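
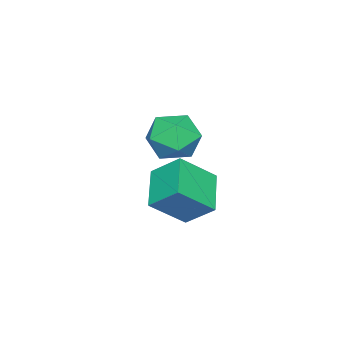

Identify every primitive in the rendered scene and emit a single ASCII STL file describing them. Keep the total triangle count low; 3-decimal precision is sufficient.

solid 
facet normal -0.591 0.487 -0.643
outer loop
vertex -4.831 -3.887 -2.436
vertex -4.921 -2.774 -1.511
vertex -3.391 -3.14 -3.194
endloop
endfacet
facet normal 0.062 -0.768 -0.638
outer loop
vertex -2.339 -4.006 -2.049
vertex -4.831 -3.887 -2.436
vertex -3.391 -3.14 -3.194
endloop
endfacet
facet normal -0.591 0.487 -0.643
outer loop
vertex -3.391 -3.14 -3.194
vertex -4.921 -2.774 -1.511
vertex -3.481 -2.027 -2.269
endloop
endfacet
facet normal 0.804 0.417 -0.424
outer loop
vertex -3.481 -2.027 -2.269
vertex -2.339 -4.006 -2.049
vertex -3.391 -3.14 -3.194
endloop
endfacet
facet normal -0.804 -0.417 0.424
outer loop
vertex -4.831 -3.887 -2.436
vertex -3.869 -3.64 -0.366
vertex -4.921 -2.774 -1.511
endloop
endfacet
facet normal 0.062 -0.768 -0.638
outer loop
vertex -3.779 -4.753 -1.291
vertex -4.831 -3.887 -2.436
vertex -2.339 -4.006 -2.049
endloop
endfacet
facet normal -0.804 -0.417 0.424
outer loop
vertex -3.779 -4.753 -1.291
vertex -3.869 -3.64 -0.366
vertex -4.831 -3.887 -2.436
endloop
endfacet
facet normal -0.062 0.768 0.638
outer loop
vertex -4.921 -2.774 -1.511
vertex -3.869 -3.64 -0.366
vertex -3.481 -2.027 -2.269
endloop
endfacet
facet normal 0.804 0.417 -0.424
outer loop
vertex -2.429 -2.893 -1.124
vertex -2.339 -4.006 -2.049
vertex -3.481 -2.027 -2.269
endloop
endfacet
facet normal -0.062 0.768 0.638
outer loop
vertex -3.481 -2.027 -2.269
vertex -3.869 -3.64 -0.366
vertex -2.429 -2.893 -1.124
endloop
endfacet
facet normal 0.591 -0.487 0.643
outer loop
vertex -2.429 -2.893 -1.124
vertex -3.779 -4.753 -1.291
vertex -2.339 -4.006 -2.049
endloop
endfacet
facet normal 0.591 -0.487 0.643
outer loop
vertex -3.869 -3.64 -0.366
vertex -3.779 -4.753 -1.291
vertex -2.429 -2.893 -1.124
endloop
endfacet
facet normal -0.962 -0.042 0.271
outer loop
vertex -3.164 -2.583 1.41
vertex -3.025 -3.592 1.746
vertex -2.87 -2.775 2.423
endloop
endfacet
facet normal -0.710 0.625 0.325
outer loop
vertex -3.164 -2.583 1.41
vertex -2.87 -2.775 2.423
vertex -2.415 -1.973 1.875
endloop
endfacet
facet normal -0.471 0.822 -0.319
outer loop
vertex -3.164 -2.583 1.41
vertex -2.415 -1.973 1.875
vertex -2.289 -2.295 0.86
endloop
endfacet
facet normal -0.575 0.278 -0.769
outer loop
vertex -3.164 -2.583 1.41
vertex -2.289 -2.295 0.86
vertex -2.666 -3.296 0.78
endloop
endfacet
facet normal -0.878 -0.256 -0.405
outer loop
vertex -3.164 -2.583 1.41
vertex -2.666 -3.296 0.78
vertex -3.025 -3.592 1.746
endloop
endfacet
facet normal -0.156 0.616 0.772
outer loop
vertex -2.415 -1.973 1.875
vertex -2.87 -2.775 2.423
vertex -1.814 -2.604 2.5
endloop
endfacet
facet normal -0.562 -0.462 0.686
outer loop
vertex -2.87 -2.775 2.423
vertex -3.025 -3.592 1.746
vertex -2.191 -3.605 2.42
endloop
endfacet
facet normal -0.426 -0.808 -0.406
outer loop
vertex -3.025 -3.592 1.746
vertex -2.666 -3.296 0.78
vertex -2.065 -3.927 1.405
endloop
endfacet
facet normal 0.064 0.056 -0.996
outer loop
vertex -2.666 -3.296 0.78
vertex -2.289 -2.295 0.86
vertex -1.61 -3.125 0.857
endloop
endfacet
facet normal 0.231 0.935 -0.268
outer loop
vertex -2.289 -2.295 0.86
vertex -2.415 -1.973 1.875
vertex -1.455 -2.308 1.534
endloop
endfacet
facet normal 0.575 -0.278 0.769
outer loop
vertex -1.316 -3.317 1.87
vertex -1.814 -2.604 2.5
vertex -2.191 -3.605 2.42
endloop
endfacet
facet normal 0.471 -0.822 0.319
outer loop
vertex -1.316 -3.317 1.87
vertex -2.191 -3.605 2.42
vertex -2.065 -3.927 1.405
endloop
endfacet
facet normal 0.710 -0.625 -0.325
outer loop
vertex -1.316 -3.317 1.87
vertex -2.065 -3.927 1.405
vertex -1.61 -3.125 0.857
endloop
endfacet
facet normal 0.962 0.042 -0.271
outer loop
vertex -1.316 -3.317 1.87
vertex -1.61 -3.125 0.857
vertex -1.455 -2.308 1.534
endloop
endfacet
facet normal 0.878 0.256 0.405
outer loop
vertex -1.316 -3.317 1.87
vertex -1.455 -2.308 1.534
vertex -1.814 -2.604 2.5
endloop
endfacet
facet normal -0.064 -0.056 0.996
outer loop
vertex -2.191 -3.605 2.42
vertex -1.814 -2.604 2.5
vertex -2.87 -2.775 2.423
endloop
endfacet
facet normal -0.231 -0.935 0.268
outer loop
vertex -2.065 -3.927 1.405
vertex -2.191 -3.605 2.42
vertex -3.025 -3.592 1.746
endloop
endfacet
facet normal 0.156 -0.616 -0.772
outer loop
vertex -1.61 -3.125 0.857
vertex -2.065 -3.927 1.405
vertex -2.666 -3.296 0.78
endloop
endfacet
facet normal 0.562 0.462 -0.686
outer loop
vertex -1.455 -2.308 1.534
vertex -1.61 -3.125 0.857
vertex -2.289 -2.295 0.86
endloop
endfacet
facet normal 0.426 0.808 0.406
outer loop
vertex -1.814 -2.604 2.5
vertex -1.455 -2.308 1.534
vertex -2.415 -1.973 1.875
endloop
endfacet

endsolid


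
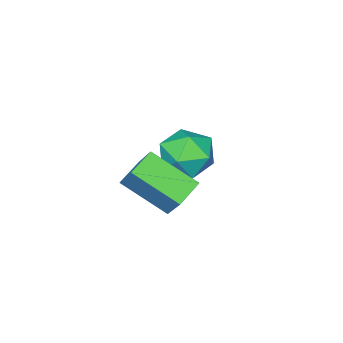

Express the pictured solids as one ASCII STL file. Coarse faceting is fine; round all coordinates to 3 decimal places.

solid 
facet normal 0.417 0.638 0.647
outer loop
vertex -1.286 -2.711 0.376
vertex -1.205 -3.318 0.922
vertex -0.604 -3.166 0.385
endloop
endfacet
facet normal 0.555 0.831 -0.025
outer loop
vertex -1.286 -2.711 0.376
vertex -0.604 -3.166 0.385
vertex -0.948 -2.958 -0.329
endloop
endfacet
facet normal -0.067 0.931 -0.358
outer loop
vertex -1.286 -2.711 0.376
vertex -0.948 -2.958 -0.329
vertex -1.763 -2.98 -0.234
endloop
endfacet
facet normal -0.591 0.799 0.110
outer loop
vertex -1.286 -2.711 0.376
vertex -1.763 -2.98 -0.234
vertex -1.921 -3.203 0.54
endloop
endfacet
facet normal -0.290 0.618 0.730
outer loop
vertex -1.286 -2.711 0.376
vertex -1.921 -3.203 0.54
vertex -1.205 -3.318 0.922
endloop
endfacet
facet normal 0.892 0.290 -0.345
outer loop
vertex -0.948 -2.958 -0.329
vertex -0.604 -3.166 0.385
vertex -0.659 -3.717 -0.22
endloop
endfacet
facet normal 0.669 -0.022 0.743
outer loop
vertex -0.604 -3.166 0.385
vertex -1.205 -3.318 0.922
vertex -0.817 -3.94 0.554
endloop
endfacet
facet normal -0.477 -0.056 0.877
outer loop
vertex -1.205 -3.318 0.922
vertex -1.921 -3.203 0.54
vertex -1.632 -3.962 0.649
endloop
endfacet
facet normal -0.963 0.237 -0.128
outer loop
vertex -1.921 -3.203 0.54
vertex -1.763 -2.98 -0.234
vertex -1.976 -3.754 -0.065
endloop
endfacet
facet normal -0.115 0.452 -0.885
outer loop
vertex -1.763 -2.98 -0.234
vertex -0.948 -2.958 -0.329
vertex -1.375 -3.602 -0.602
endloop
endfacet
facet normal 0.591 -0.799 -0.110
outer loop
vertex -1.294 -4.209 -0.056
vertex -0.659 -3.717 -0.22
vertex -0.817 -3.94 0.554
endloop
endfacet
facet normal 0.067 -0.931 0.358
outer loop
vertex -1.294 -4.209 -0.056
vertex -0.817 -3.94 0.554
vertex -1.632 -3.962 0.649
endloop
endfacet
facet normal -0.555 -0.831 0.025
outer loop
vertex -1.294 -4.209 -0.056
vertex -1.632 -3.962 0.649
vertex -1.976 -3.754 -0.065
endloop
endfacet
facet normal -0.417 -0.638 -0.647
outer loop
vertex -1.294 -4.209 -0.056
vertex -1.976 -3.754 -0.065
vertex -1.375 -3.602 -0.602
endloop
endfacet
facet normal 0.290 -0.618 -0.730
outer loop
vertex -1.294 -4.209 -0.056
vertex -1.375 -3.602 -0.602
vertex -0.659 -3.717 -0.22
endloop
endfacet
facet normal 0.963 -0.237 0.128
outer loop
vertex -0.817 -3.94 0.554
vertex -0.659 -3.717 -0.22
vertex -0.604 -3.166 0.385
endloop
endfacet
facet normal 0.115 -0.452 0.885
outer loop
vertex -1.632 -3.962 0.649
vertex -0.817 -3.94 0.554
vertex -1.205 -3.318 0.922
endloop
endfacet
facet normal -0.892 -0.290 0.345
outer loop
vertex -1.976 -3.754 -0.065
vertex -1.632 -3.962 0.649
vertex -1.921 -3.203 0.54
endloop
endfacet
facet normal -0.669 0.022 -0.743
outer loop
vertex -1.375 -3.602 -0.602
vertex -1.976 -3.754 -0.065
vertex -1.763 -2.98 -0.234
endloop
endfacet
facet normal 0.477 0.056 -0.877
outer loop
vertex -0.659 -3.717 -0.22
vertex -1.375 -3.602 -0.602
vertex -0.948 -2.958 -0.329
endloop
endfacet
facet normal -0.938 -0.107 0.329
outer loop
vertex 1.083 -2.858 1.497
vertex 1.291 -2.284 2.276
vertex 0.689 -1.703 0.751
endloop
endfacet
facet normal -0.210 -0.580 -0.787
outer loop
vertex 1.449 -1.616 0.484
vertex 1.083 -2.858 1.497
vertex 0.689 -1.703 0.751
endloop
endfacet
facet normal -0.938 -0.108 0.329
outer loop
vertex 0.689 -1.703 0.751
vertex 1.291 -2.284 2.276
vertex 0.897 -1.129 1.531
endloop
endfacet
facet normal -0.276 0.808 -0.521
outer loop
vertex 0.897 -1.129 1.531
vertex 1.449 -1.616 0.484
vertex 0.689 -1.703 0.751
endloop
endfacet
facet normal 0.276 -0.808 0.521
outer loop
vertex 1.083 -2.858 1.497
vertex 2.051 -2.197 2.009
vertex 1.291 -2.284 2.276
endloop
endfacet
facet normal -0.211 -0.580 -0.787
outer loop
vertex 1.843 -2.771 1.229
vertex 1.083 -2.858 1.497
vertex 1.449 -1.616 0.484
endloop
endfacet
facet normal 0.276 -0.808 0.521
outer loop
vertex 1.843 -2.771 1.229
vertex 2.051 -2.197 2.009
vertex 1.083 -2.858 1.497
endloop
endfacet
facet normal 0.210 0.580 0.787
outer loop
vertex 1.291 -2.284 2.276
vertex 2.051 -2.197 2.009
vertex 0.897 -1.129 1.531
endloop
endfacet
facet normal -0.276 0.807 -0.521
outer loop
vertex 1.657 -1.042 1.263
vertex 1.449 -1.616 0.484
vertex 0.897 -1.129 1.531
endloop
endfacet
facet normal 0.211 0.580 0.787
outer loop
vertex 0.897 -1.129 1.531
vertex 2.051 -2.197 2.009
vertex 1.657 -1.042 1.263
endloop
endfacet
facet normal 0.938 0.107 -0.330
outer loop
vertex 1.657 -1.042 1.263
vertex 1.843 -2.771 1.229
vertex 1.449 -1.616 0.484
endloop
endfacet
facet normal 0.938 0.107 -0.329
outer loop
vertex 2.051 -2.197 2.009
vertex 1.843 -2.771 1.229
vertex 1.657 -1.042 1.263
endloop
endfacet

endsolid


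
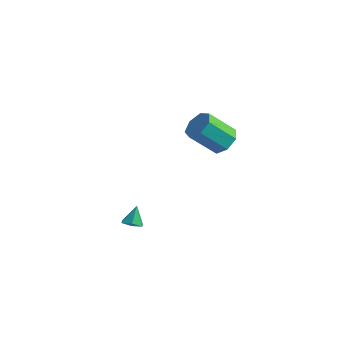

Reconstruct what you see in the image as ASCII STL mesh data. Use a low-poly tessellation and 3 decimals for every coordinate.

solid 
facet normal 0.520 0.483 -0.705
outer loop
vertex -2.452 3.315 -1.566
vertex -3.083 3.941 -1.603
vertex -2.359 3.914 -1.087
endloop
endfacet
facet normal 0.846 -0.407 0.345
outer loop
vertex -2.452 3.315 -1.566
vertex -2.359 3.914 -1.087
vertex -3.445 2.393 -0.22
endloop
endfacet
facet normal 0.846 -0.407 0.345
outer loop
vertex -3.445 2.393 -0.22
vertex -2.359 3.914 -1.087
vertex -3.352 2.992 0.259
endloop
endfacet
facet normal -0.520 -0.483 0.705
outer loop
vertex -3.445 2.393 -0.22
vertex -3.352 2.992 0.259
vertex -4.077 3.019 -0.257
endloop
endfacet
facet normal 0.520 0.482 -0.705
outer loop
vertex -2.359 3.914 -1.087
vertex -3.083 3.941 -1.603
vertex -2.811 4.533 -0.997
endloop
endfacet
facet normal 0.622 0.352 0.700
outer loop
vertex -2.359 3.914 -1.087
vertex -2.811 4.533 -0.997
vertex -3.352 2.992 0.259
endloop
endfacet
facet normal 0.621 0.353 0.700
outer loop
vertex -3.352 2.992 0.259
vertex -2.811 4.533 -0.997
vertex -3.805 3.611 0.349
endloop
endfacet
facet normal -0.520 -0.483 0.705
outer loop
vertex -3.352 2.992 0.259
vertex -3.805 3.611 0.349
vertex -4.077 3.019 -0.257
endloop
endfacet
facet normal 0.519 0.483 -0.705
outer loop
vertex -2.811 4.533 -0.997
vertex -3.083 3.941 -1.603
vertex -3.469 4.706 -1.363
endloop
endfacet
facet normal -0.071 0.847 0.528
outer loop
vertex -2.811 4.533 -0.997
vertex -3.469 4.706 -1.363
vertex -3.805 3.611 0.349
endloop
endfacet
facet normal -0.070 0.847 0.528
outer loop
vertex -3.805 3.611 0.349
vertex -3.469 4.706 -1.363
vertex -4.462 3.785 -0.017
endloop
endfacet
facet normal -0.520 -0.482 0.705
outer loop
vertex -3.805 3.611 0.349
vertex -4.462 3.785 -0.017
vertex -4.077 3.019 -0.257
endloop
endfacet
facet normal 0.520 0.483 -0.705
outer loop
vertex -3.469 4.706 -1.363
vertex -3.083 3.941 -1.603
vertex -3.836 4.303 -1.91
endloop
endfacet
facet normal -0.710 0.703 -0.042
outer loop
vertex -3.469 4.706 -1.363
vertex -3.836 4.303 -1.91
vertex -4.462 3.785 -0.017
endloop
endfacet
facet normal -0.710 0.703 -0.042
outer loop
vertex -4.462 3.785 -0.017
vertex -3.836 4.303 -1.91
vertex -4.829 3.382 -0.564
endloop
endfacet
facet normal -0.520 -0.482 0.705
outer loop
vertex -4.462 3.785 -0.017
vertex -4.829 3.382 -0.564
vertex -4.077 3.019 -0.257
endloop
endfacet
facet normal 0.520 0.483 -0.705
outer loop
vertex -3.836 4.303 -1.91
vertex -3.083 3.941 -1.603
vertex -3.636 3.627 -2.226
endloop
endfacet
facet normal -0.814 0.030 -0.580
outer loop
vertex -3.836 4.303 -1.91
vertex -3.636 3.627 -2.226
vertex -4.829 3.382 -0.564
endloop
endfacet
facet normal -0.814 0.031 -0.580
outer loop
vertex -4.829 3.382 -0.564
vertex -3.636 3.627 -2.226
vertex -4.63 2.706 -0.88
endloop
endfacet
facet normal -0.521 -0.483 0.704
outer loop
vertex -4.829 3.382 -0.564
vertex -4.63 2.706 -0.88
vertex -4.077 3.019 -0.257
endloop
endfacet
facet normal 0.519 0.483 -0.705
outer loop
vertex -3.636 3.627 -2.226
vertex -3.083 3.941 -1.603
vertex -3.02 3.188 -2.073
endloop
endfacet
facet normal -0.305 -0.666 -0.681
outer loop
vertex -3.636 3.627 -2.226
vertex -3.02 3.188 -2.073
vertex -4.63 2.706 -0.88
endloop
endfacet
facet normal -0.306 -0.665 -0.681
outer loop
vertex -4.63 2.706 -0.88
vertex -3.02 3.188 -2.073
vertex -4.014 2.266 -0.727
endloop
endfacet
facet normal -0.520 -0.483 0.704
outer loop
vertex -4.63 2.706 -0.88
vertex -4.014 2.266 -0.727
vertex -4.077 3.019 -0.257
endloop
endfacet
facet normal 0.520 0.483 -0.704
outer loop
vertex -3.02 3.188 -2.073
vertex -3.083 3.941 -1.603
vertex -2.452 3.315 -1.566
endloop
endfacet
facet normal 0.433 -0.860 -0.270
outer loop
vertex -3.02 3.188 -2.073
vertex -2.452 3.315 -1.566
vertex -4.014 2.266 -0.727
endloop
endfacet
facet normal 0.433 -0.860 -0.270
outer loop
vertex -4.014 2.266 -0.727
vertex -2.452 3.315 -1.566
vertex -3.445 2.393 -0.22
endloop
endfacet
facet normal -0.520 -0.483 0.704
outer loop
vertex -4.014 2.266 -0.727
vertex -3.445 2.393 -0.22
vertex -4.077 3.019 -0.257
endloop
endfacet
facet normal 0.096 -0.478 -0.873
outer loop
vertex -3.178 -3.436 -3.294
vertex -3.479 -3.016 -3.557
vertex -2.902 -2.977 -3.515
endloop
endfacet
facet normal 0.751 -0.140 0.646
outer loop
vertex -3.178 -3.436 -3.294
vertex -2.902 -2.977 -3.515
vertex -3.581 -2.504 -2.623
endloop
endfacet
facet normal 0.096 -0.478 -0.873
outer loop
vertex -2.902 -2.977 -3.515
vertex -3.479 -3.016 -3.557
vertex -3.202 -2.557 -3.778
endloop
endfacet
facet normal 0.729 0.652 0.209
outer loop
vertex -2.902 -2.977 -3.515
vertex -3.202 -2.557 -3.778
vertex -3.581 -2.504 -2.623
endloop
endfacet
facet normal 0.095 -0.478 -0.873
outer loop
vertex -3.202 -2.557 -3.778
vertex -3.479 -3.016 -3.557
vertex -3.78 -2.595 -3.82
endloop
endfacet
facet normal -0.061 0.996 -0.066
outer loop
vertex -3.202 -2.557 -3.778
vertex -3.78 -2.595 -3.82
vertex -3.581 -2.504 -2.623
endloop
endfacet
facet normal 0.096 -0.477 -0.874
outer loop
vertex -3.78 -2.595 -3.82
vertex -3.479 -3.016 -3.557
vertex -4.056 -3.055 -3.599
endloop
endfacet
facet normal -0.832 0.546 0.097
outer loop
vertex -3.78 -2.595 -3.82
vertex -4.056 -3.055 -3.599
vertex -3.581 -2.504 -2.623
endloop
endfacet
facet normal 0.096 -0.478 -0.873
outer loop
vertex -4.056 -3.055 -3.599
vertex -3.479 -3.016 -3.557
vertex -3.756 -3.475 -3.336
endloop
endfacet
facet normal -0.810 -0.245 0.533
outer loop
vertex -4.056 -3.055 -3.599
vertex -3.756 -3.475 -3.336
vertex -3.581 -2.504 -2.623
endloop
endfacet
facet normal 0.096 -0.478 -0.873
outer loop
vertex -3.756 -3.475 -3.336
vertex -3.479 -3.016 -3.557
vertex -3.178 -3.436 -3.294
endloop
endfacet
facet normal -0.019 -0.590 0.808
outer loop
vertex -3.756 -3.475 -3.336
vertex -3.178 -3.436 -3.294
vertex -3.581 -2.504 -2.623
endloop
endfacet

endsolid


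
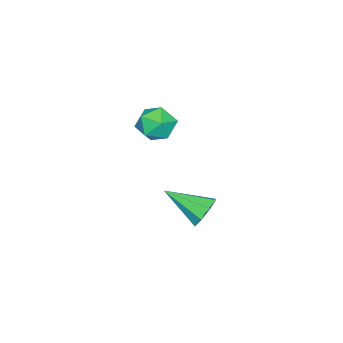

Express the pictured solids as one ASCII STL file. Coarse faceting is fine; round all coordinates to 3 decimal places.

solid 
facet normal -0.034 0.674 0.738
outer loop
vertex -1.685 -2.174 3.0
vertex -1.608 -2.775 3.553
vertex -0.94 -2.409 3.249
endloop
endfacet
facet normal 0.252 0.956 0.149
outer loop
vertex -1.685 -2.174 3.0
vertex -0.94 -2.409 3.249
vertex -1.076 -2.25 2.456
endloop
endfacet
facet normal -0.226 0.897 -0.379
outer loop
vertex -1.685 -2.174 3.0
vertex -1.076 -2.25 2.456
vertex -1.828 -2.518 2.27
endloop
endfacet
facet normal -0.807 0.579 -0.115
outer loop
vertex -1.685 -2.174 3.0
vertex -1.828 -2.518 2.27
vertex -2.157 -2.842 2.947
endloop
endfacet
facet normal -0.689 0.441 0.575
outer loop
vertex -1.685 -2.174 3.0
vertex -2.157 -2.842 2.947
vertex -1.608 -2.775 3.553
endloop
endfacet
facet normal 0.824 0.566 -0.028
outer loop
vertex -1.076 -2.25 2.456
vertex -0.94 -2.409 3.249
vertex -0.623 -2.898 2.673
endloop
endfacet
facet normal 0.361 0.110 0.926
outer loop
vertex -0.94 -2.409 3.249
vertex -1.608 -2.775 3.553
vertex -0.952 -3.222 3.35
endloop
endfacet
facet normal -0.699 -0.267 0.663
outer loop
vertex -1.608 -2.775 3.553
vertex -2.157 -2.842 2.947
vertex -1.704 -3.49 3.164
endloop
endfacet
facet normal -0.890 -0.043 -0.453
outer loop
vertex -2.157 -2.842 2.947
vertex -1.828 -2.518 2.27
vertex -1.84 -3.331 2.371
endloop
endfacet
facet normal 0.049 0.472 -0.880
outer loop
vertex -1.828 -2.518 2.27
vertex -1.076 -2.25 2.456
vertex -1.172 -2.965 2.067
endloop
endfacet
facet normal 0.807 -0.579 0.115
outer loop
vertex -1.095 -3.566 2.62
vertex -0.623 -2.898 2.673
vertex -0.952 -3.222 3.35
endloop
endfacet
facet normal 0.226 -0.897 0.379
outer loop
vertex -1.095 -3.566 2.62
vertex -0.952 -3.222 3.35
vertex -1.704 -3.49 3.164
endloop
endfacet
facet normal -0.252 -0.956 -0.149
outer loop
vertex -1.095 -3.566 2.62
vertex -1.704 -3.49 3.164
vertex -1.84 -3.331 2.371
endloop
endfacet
facet normal 0.034 -0.674 -0.738
outer loop
vertex -1.095 -3.566 2.62
vertex -1.84 -3.331 2.371
vertex -1.172 -2.965 2.067
endloop
endfacet
facet normal 0.689 -0.441 -0.575
outer loop
vertex -1.095 -3.566 2.62
vertex -1.172 -2.965 2.067
vertex -0.623 -2.898 2.673
endloop
endfacet
facet normal 0.890 0.043 0.453
outer loop
vertex -0.952 -3.222 3.35
vertex -0.623 -2.898 2.673
vertex -0.94 -2.409 3.249
endloop
endfacet
facet normal -0.049 -0.472 0.880
outer loop
vertex -1.704 -3.49 3.164
vertex -0.952 -3.222 3.35
vertex -1.608 -2.775 3.553
endloop
endfacet
facet normal -0.824 -0.566 0.028
outer loop
vertex -1.84 -3.331 2.371
vertex -1.704 -3.49 3.164
vertex -2.157 -2.842 2.947
endloop
endfacet
facet normal -0.361 -0.110 -0.926
outer loop
vertex -1.172 -2.965 2.067
vertex -1.84 -3.331 2.371
vertex -1.828 -2.518 2.27
endloop
endfacet
facet normal 0.699 0.267 -0.663
outer loop
vertex -0.623 -2.898 2.673
vertex -1.172 -2.965 2.067
vertex -1.076 -2.25 2.456
endloop
endfacet
facet normal -0.151 0.867 -0.476
outer loop
vertex -1.606 -0.848 -1.151
vertex -1.921 -1.206 -1.703
vertex -2.158 -0.906 -1.081
endloop
endfacet
facet normal 0.110 0.141 0.984
outer loop
vertex -1.606 -0.848 -1.151
vertex -2.158 -0.906 -1.081
vertex -1.659 -2.714 -0.877
endloop
endfacet
facet normal -0.151 0.867 -0.476
outer loop
vertex -2.158 -0.906 -1.081
vertex -1.921 -1.206 -1.703
vertex -2.571 -1.14 -1.376
endloop
endfacet
facet normal -0.557 -0.060 0.828
outer loop
vertex -2.158 -0.906 -1.081
vertex -2.571 -1.14 -1.376
vertex -1.659 -2.714 -0.877
endloop
endfacet
facet normal -0.151 0.867 -0.474
outer loop
vertex -2.571 -1.14 -1.376
vertex -1.921 -1.206 -1.703
vertex -2.603 -1.412 -1.863
endloop
endfacet
facet normal -0.866 -0.411 0.286
outer loop
vertex -2.571 -1.14 -1.376
vertex -2.603 -1.412 -1.863
vertex -1.659 -2.714 -0.877
endloop
endfacet
facet normal -0.150 0.867 -0.476
outer loop
vertex -2.603 -1.412 -1.863
vertex -1.921 -1.206 -1.703
vertex -2.236 -1.564 -2.256
endloop
endfacet
facet normal -0.635 -0.703 -0.321
outer loop
vertex -2.603 -1.412 -1.863
vertex -2.236 -1.564 -2.256
vertex -1.659 -2.714 -0.877
endloop
endfacet
facet normal -0.152 0.867 -0.475
outer loop
vertex -2.236 -1.564 -2.256
vertex -1.921 -1.206 -1.703
vertex -1.685 -1.506 -2.326
endloop
endfacet
facet normal -0.000 -0.768 -0.640
outer loop
vertex -2.236 -1.564 -2.256
vertex -1.685 -1.506 -2.326
vertex -1.659 -2.714 -0.877
endloop
endfacet
facet normal -0.152 0.867 -0.475
outer loop
vertex -1.685 -1.506 -2.326
vertex -1.921 -1.206 -1.703
vertex -1.272 -1.272 -2.031
endloop
endfacet
facet normal 0.667 -0.566 -0.484
outer loop
vertex -1.685 -1.506 -2.326
vertex -1.272 -1.272 -2.031
vertex -1.659 -2.714 -0.877
endloop
endfacet
facet normal -0.151 0.867 -0.474
outer loop
vertex -1.272 -1.272 -2.031
vertex -1.921 -1.206 -1.703
vertex -1.239 -1.0 -1.544
endloop
endfacet
facet normal 0.975 -0.217 0.055
outer loop
vertex -1.272 -1.272 -2.031
vertex -1.239 -1.0 -1.544
vertex -1.659 -2.714 -0.877
endloop
endfacet
facet normal -0.151 0.866 -0.476
outer loop
vertex -1.239 -1.0 -1.544
vertex -1.921 -1.206 -1.703
vertex -1.606 -0.848 -1.151
endloop
endfacet
facet normal 0.743 0.076 0.665
outer loop
vertex -1.239 -1.0 -1.544
vertex -1.606 -0.848 -1.151
vertex -1.659 -2.714 -0.877
endloop
endfacet

endsolid


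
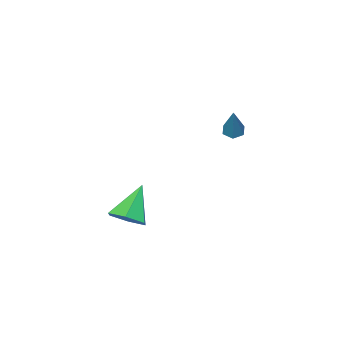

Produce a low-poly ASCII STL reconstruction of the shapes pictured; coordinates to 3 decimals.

solid 
facet normal 0.640 0.203 -0.741
outer loop
vertex 4.613 -2.157 -3.153
vertex 4.051 -2.706 -3.789
vertex 3.868 -1.719 -3.676
endloop
endfacet
facet normal -0.047 0.732 0.680
outer loop
vertex 4.613 -2.157 -3.153
vertex 3.868 -1.719 -3.676
vertex 2.709 -3.134 -2.231
endloop
endfacet
facet normal 0.639 0.203 -0.742
outer loop
vertex 3.868 -1.719 -3.676
vertex 4.051 -2.706 -3.789
vertex 3.306 -2.268 -4.311
endloop
endfacet
facet normal -0.736 0.673 0.069
outer loop
vertex 3.868 -1.719 -3.676
vertex 3.306 -2.268 -4.311
vertex 2.709 -3.134 -2.231
endloop
endfacet
facet normal 0.639 0.204 -0.741
outer loop
vertex 3.306 -2.268 -4.311
vertex 4.051 -2.706 -3.789
vertex 3.49 -3.255 -4.424
endloop
endfacet
facet normal -0.936 -0.137 -0.326
outer loop
vertex 3.306 -2.268 -4.311
vertex 3.49 -3.255 -4.424
vertex 2.709 -3.134 -2.231
endloop
endfacet
facet normal 0.640 0.203 -0.741
outer loop
vertex 3.49 -3.255 -4.424
vertex 4.051 -2.706 -3.789
vertex 4.235 -3.693 -3.901
endloop
endfacet
facet normal -0.445 -0.889 -0.110
outer loop
vertex 3.49 -3.255 -4.424
vertex 4.235 -3.693 -3.901
vertex 2.709 -3.134 -2.231
endloop
endfacet
facet normal 0.639 0.203 -0.742
outer loop
vertex 4.235 -3.693 -3.901
vertex 4.051 -2.706 -3.789
vertex 4.797 -3.144 -3.266
endloop
endfacet
facet normal 0.244 -0.830 0.501
outer loop
vertex 4.235 -3.693 -3.901
vertex 4.797 -3.144 -3.266
vertex 2.709 -3.134 -2.231
endloop
endfacet
facet normal 0.639 0.204 -0.741
outer loop
vertex 4.797 -3.144 -3.266
vertex 4.051 -2.706 -3.789
vertex 4.613 -2.157 -3.153
endloop
endfacet
facet normal 0.444 -0.020 0.896
outer loop
vertex 4.797 -3.144 -3.266
vertex 4.613 -2.157 -3.153
vertex 2.709 -3.134 -2.231
endloop
endfacet
facet normal -0.382 -0.372 -0.846
outer loop
vertex 0.328 -0.312 1.384
vertex -0.167 -0.117 1.522
vertex 0.179 0.194 1.229
endloop
endfacet
facet normal 0.949 0.206 -0.241
outer loop
vertex 0.328 -0.312 1.384
vertex 0.179 0.194 1.229
vertex 0.587 0.617 3.198
endloop
endfacet
facet normal -0.382 -0.372 -0.846
outer loop
vertex 0.179 0.194 1.229
vertex -0.167 -0.117 1.522
vertex -0.316 0.389 1.367
endloop
endfacet
facet normal 0.291 0.921 -0.258
outer loop
vertex 0.179 0.194 1.229
vertex -0.316 0.389 1.367
vertex 0.587 0.617 3.198
endloop
endfacet
facet normal -0.380 -0.371 -0.847
outer loop
vertex -0.316 0.389 1.367
vertex -0.167 -0.117 1.522
vertex -0.663 0.078 1.659
endloop
endfacet
facet normal -0.568 0.803 0.180
outer loop
vertex -0.316 0.389 1.367
vertex -0.663 0.078 1.659
vertex 0.587 0.617 3.198
endloop
endfacet
facet normal -0.380 -0.371 -0.847
outer loop
vertex -0.663 0.078 1.659
vertex -0.167 -0.117 1.522
vertex -0.514 -0.428 1.814
endloop
endfacet
facet normal -0.770 -0.032 0.637
outer loop
vertex -0.663 0.078 1.659
vertex -0.514 -0.428 1.814
vertex 0.587 0.617 3.198
endloop
endfacet
facet normal -0.382 -0.369 -0.847
outer loop
vertex -0.514 -0.428 1.814
vertex -0.167 -0.117 1.522
vertex -0.019 -0.623 1.676
endloop
endfacet
facet normal -0.112 -0.748 0.654
outer loop
vertex -0.514 -0.428 1.814
vertex -0.019 -0.623 1.676
vertex 0.587 0.617 3.198
endloop
endfacet
facet normal -0.382 -0.369 -0.847
outer loop
vertex -0.019 -0.623 1.676
vertex -0.167 -0.117 1.522
vertex 0.328 -0.312 1.384
endloop
endfacet
facet normal 0.746 -0.630 0.216
outer loop
vertex -0.019 -0.623 1.676
vertex 0.328 -0.312 1.384
vertex 0.587 0.617 3.198
endloop
endfacet

endsolid


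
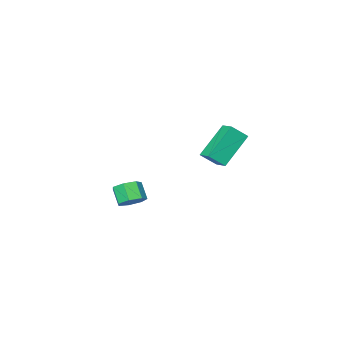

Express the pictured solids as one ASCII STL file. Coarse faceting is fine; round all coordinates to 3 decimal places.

solid 
facet normal -0.708 -0.044 0.705
outer loop
vertex 1.532 2.737 2.076
vertex 1.712 3.513 2.305
vertex 0.867 3.082 1.429
endloop
endfacet
facet normal -0.217 -0.936 -0.276
outer loop
vertex 2.248 3.167 0.055
vertex 1.532 2.737 2.076
vertex 0.867 3.082 1.429
endloop
endfacet
facet normal -0.708 -0.044 0.705
outer loop
vertex 0.867 3.082 1.429
vertex 1.712 3.513 2.305
vertex 1.047 3.859 1.658
endloop
endfacet
facet normal -0.672 0.348 -0.654
outer loop
vertex 1.047 3.859 1.658
vertex 2.248 3.167 0.055
vertex 0.867 3.082 1.429
endloop
endfacet
facet normal 0.672 -0.349 0.654
outer loop
vertex 1.532 2.737 2.076
vertex 3.093 3.598 0.931
vertex 1.712 3.513 2.305
endloop
endfacet
facet normal -0.218 -0.936 -0.276
outer loop
vertex 2.913 2.821 0.702
vertex 1.532 2.737 2.076
vertex 2.248 3.167 0.055
endloop
endfacet
facet normal 0.672 -0.348 0.654
outer loop
vertex 2.913 2.821 0.702
vertex 3.093 3.598 0.931
vertex 1.532 2.737 2.076
endloop
endfacet
facet normal 0.218 0.936 0.277
outer loop
vertex 1.712 3.513 2.305
vertex 3.093 3.598 0.931
vertex 1.047 3.859 1.658
endloop
endfacet
facet normal -0.672 0.349 -0.654
outer loop
vertex 2.428 3.943 0.284
vertex 2.248 3.167 0.055
vertex 1.047 3.859 1.658
endloop
endfacet
facet normal 0.217 0.936 0.276
outer loop
vertex 1.047 3.859 1.658
vertex 3.093 3.598 0.931
vertex 2.428 3.943 0.284
endloop
endfacet
facet normal 0.708 0.044 -0.705
outer loop
vertex 2.428 3.943 0.284
vertex 2.913 2.821 0.702
vertex 2.248 3.167 0.055
endloop
endfacet
facet normal 0.708 0.044 -0.705
outer loop
vertex 3.093 3.598 0.931
vertex 2.913 2.821 0.702
vertex 2.428 3.943 0.284
endloop
endfacet
facet normal 0.168 0.619 -0.767
outer loop
vertex 2.964 -2.054 -3.881
vertex 2.487 -2.418 -4.279
vertex 2.373 -1.853 -3.848
endloop
endfacet
facet normal 0.279 0.717 0.639
outer loop
vertex 2.964 -2.054 -3.881
vertex 2.373 -1.853 -3.848
vertex 2.789 -2.697 -3.083
endloop
endfacet
facet normal 0.279 0.717 0.639
outer loop
vertex 2.789 -2.697 -3.083
vertex 2.373 -1.853 -3.848
vertex 2.198 -2.496 -3.05
endloop
endfacet
facet normal -0.168 -0.619 0.768
outer loop
vertex 2.789 -2.697 -3.083
vertex 2.198 -2.496 -3.05
vertex 2.313 -3.062 -3.481
endloop
endfacet
facet normal 0.168 0.619 -0.767
outer loop
vertex 2.373 -1.853 -3.848
vertex 2.487 -2.418 -4.279
vertex 1.868 -2.078 -4.14
endloop
endfacet
facet normal -0.565 0.699 0.439
outer loop
vertex 2.373 -1.853 -3.848
vertex 1.868 -2.078 -4.14
vertex 2.198 -2.496 -3.05
endloop
endfacet
facet normal -0.566 0.698 0.439
outer loop
vertex 2.198 -2.496 -3.05
vertex 1.868 -2.078 -4.14
vertex 1.694 -2.721 -3.342
endloop
endfacet
facet normal -0.168 -0.619 0.767
outer loop
vertex 2.198 -2.496 -3.05
vertex 1.694 -2.721 -3.342
vertex 2.313 -3.062 -3.481
endloop
endfacet
facet normal 0.167 0.619 -0.768
outer loop
vertex 1.868 -2.078 -4.14
vertex 2.487 -2.418 -4.279
vertex 1.83 -2.559 -4.536
endloop
endfacet
facet normal -0.984 0.153 -0.091
outer loop
vertex 1.868 -2.078 -4.14
vertex 1.83 -2.559 -4.536
vertex 1.694 -2.721 -3.342
endloop
endfacet
facet normal -0.984 0.155 -0.091
outer loop
vertex 1.694 -2.721 -3.342
vertex 1.83 -2.559 -4.536
vertex 1.655 -3.202 -3.738
endloop
endfacet
facet normal -0.168 -0.618 0.768
outer loop
vertex 1.694 -2.721 -3.342
vertex 1.655 -3.202 -3.738
vertex 2.313 -3.062 -3.481
endloop
endfacet
facet normal 0.167 0.619 -0.767
outer loop
vertex 1.83 -2.559 -4.536
vertex 2.487 -2.418 -4.279
vertex 2.286 -2.934 -4.739
endloop
endfacet
facet normal -0.662 -0.506 -0.553
outer loop
vertex 1.83 -2.559 -4.536
vertex 2.286 -2.934 -4.739
vertex 1.655 -3.202 -3.738
endloop
endfacet
facet normal -0.662 -0.506 -0.553
outer loop
vertex 1.655 -3.202 -3.738
vertex 2.286 -2.934 -4.739
vertex 2.112 -3.578 -3.941
endloop
endfacet
facet normal -0.168 -0.619 0.767
outer loop
vertex 1.655 -3.202 -3.738
vertex 2.112 -3.578 -3.941
vertex 2.313 -3.062 -3.481
endloop
endfacet
facet normal 0.169 0.619 -0.767
outer loop
vertex 2.286 -2.934 -4.739
vertex 2.487 -2.418 -4.279
vertex 2.894 -2.921 -4.595
endloop
endfacet
facet normal 0.159 -0.785 -0.599
outer loop
vertex 2.286 -2.934 -4.739
vertex 2.894 -2.921 -4.595
vertex 2.112 -3.578 -3.941
endloop
endfacet
facet normal 0.159 -0.785 -0.599
outer loop
vertex 2.112 -3.578 -3.941
vertex 2.894 -2.921 -4.595
vertex 2.72 -3.565 -3.797
endloop
endfacet
facet normal -0.169 -0.619 0.767
outer loop
vertex 2.112 -3.578 -3.941
vertex 2.72 -3.565 -3.797
vertex 2.313 -3.062 -3.481
endloop
endfacet
facet normal 0.168 0.618 -0.768
outer loop
vertex 2.894 -2.921 -4.595
vertex 2.487 -2.418 -4.279
vertex 3.196 -2.529 -4.213
endloop
endfacet
facet normal 0.859 -0.473 -0.194
outer loop
vertex 2.894 -2.921 -4.595
vertex 3.196 -2.529 -4.213
vertex 2.72 -3.565 -3.797
endloop
endfacet
facet normal 0.860 -0.473 -0.193
outer loop
vertex 2.72 -3.565 -3.797
vertex 3.196 -2.529 -4.213
vertex 3.021 -3.173 -3.415
endloop
endfacet
facet normal -0.169 -0.619 0.767
outer loop
vertex 2.72 -3.565 -3.797
vertex 3.021 -3.173 -3.415
vertex 2.313 -3.062 -3.481
endloop
endfacet
facet normal 0.168 0.619 -0.767
outer loop
vertex 3.196 -2.529 -4.213
vertex 2.487 -2.418 -4.279
vertex 2.964 -2.054 -3.881
endloop
endfacet
facet normal 0.913 0.196 0.358
outer loop
vertex 3.196 -2.529 -4.213
vertex 2.964 -2.054 -3.881
vertex 3.021 -3.173 -3.415
endloop
endfacet
facet normal 0.913 0.196 0.358
outer loop
vertex 3.021 -3.173 -3.415
vertex 2.964 -2.054 -3.881
vertex 2.789 -2.697 -3.083
endloop
endfacet
facet normal -0.168 -0.618 0.768
outer loop
vertex 3.021 -3.173 -3.415
vertex 2.789 -2.697 -3.083
vertex 2.313 -3.062 -3.481
endloop
endfacet

endsolid


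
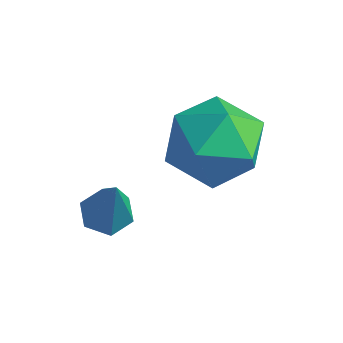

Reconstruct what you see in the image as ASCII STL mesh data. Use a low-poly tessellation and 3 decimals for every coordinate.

solid 
facet normal -0.335 0.161 -0.928
outer loop
vertex 0.999 -1.242 0.532
vertex 0.555 -0.903 0.751
vertex 1.08 -0.652 0.605
endloop
endfacet
facet normal 0.990 -0.128 -0.065
outer loop
vertex 0.999 -1.242 0.532
vertex 1.08 -0.652 0.605
vertex 1.125 -1.177 2.329
endloop
endfacet
facet normal -0.335 0.161 -0.928
outer loop
vertex 1.08 -0.652 0.605
vertex 0.555 -0.903 0.751
vertex 0.636 -0.313 0.824
endloop
endfacet
facet normal 0.656 0.727 0.204
outer loop
vertex 1.08 -0.652 0.605
vertex 0.636 -0.313 0.824
vertex 1.125 -1.177 2.329
endloop
endfacet
facet normal -0.335 0.161 -0.928
outer loop
vertex 0.636 -0.313 0.824
vertex 0.555 -0.903 0.751
vertex 0.111 -0.564 0.97
endloop
endfacet
facet normal -0.236 0.808 0.540
outer loop
vertex 0.636 -0.313 0.824
vertex 0.111 -0.564 0.97
vertex 1.125 -1.177 2.329
endloop
endfacet
facet normal -0.335 0.161 -0.928
outer loop
vertex 0.111 -0.564 0.97
vertex 0.555 -0.903 0.751
vertex 0.03 -1.154 0.897
endloop
endfacet
facet normal -0.794 0.034 0.607
outer loop
vertex 0.111 -0.564 0.97
vertex 0.03 -1.154 0.897
vertex 1.125 -1.177 2.329
endloop
endfacet
facet normal -0.335 0.161 -0.928
outer loop
vertex 0.03 -1.154 0.897
vertex 0.555 -0.903 0.751
vertex 0.474 -1.493 0.678
endloop
endfacet
facet normal -0.460 -0.821 0.338
outer loop
vertex 0.03 -1.154 0.897
vertex 0.474 -1.493 0.678
vertex 1.125 -1.177 2.329
endloop
endfacet
facet normal -0.335 0.161 -0.928
outer loop
vertex 0.474 -1.493 0.678
vertex 0.555 -0.903 0.751
vertex 0.999 -1.242 0.532
endloop
endfacet
facet normal 0.432 -0.902 0.002
outer loop
vertex 0.474 -1.493 0.678
vertex 0.999 -1.242 0.532
vertex 1.125 -1.177 2.329
endloop
endfacet
facet normal -0.742 0.666 -0.073
outer loop
vertex 1.537 1.951 2.133
vertex 0.756 1.109 2.396
vertex 1.245 1.748 3.256
endloop
endfacet
facet normal -0.138 0.980 0.141
outer loop
vertex 1.537 1.951 2.133
vertex 1.245 1.748 3.256
vertex 2.369 1.948 2.967
endloop
endfacet
facet normal 0.360 0.862 -0.356
outer loop
vertex 1.537 1.951 2.133
vertex 2.369 1.948 2.967
vertex 2.574 1.433 1.928
endloop
endfacet
facet normal 0.064 0.475 -0.878
outer loop
vertex 1.537 1.951 2.133
vertex 2.574 1.433 1.928
vertex 1.577 0.915 1.575
endloop
endfacet
facet normal -0.618 0.354 -0.702
outer loop
vertex 1.537 1.951 2.133
vertex 1.577 0.915 1.575
vertex 0.756 1.109 2.396
endloop
endfacet
facet normal 0.073 0.664 0.744
outer loop
vertex 2.369 1.948 2.967
vertex 1.245 1.748 3.256
vertex 2.103 1.105 3.745
endloop
endfacet
facet normal -0.904 0.155 0.399
outer loop
vertex 1.245 1.748 3.256
vertex 0.756 1.109 2.396
vertex 1.106 0.587 3.392
endloop
endfacet
facet normal -0.702 -0.350 -0.620
outer loop
vertex 0.756 1.109 2.396
vertex 1.577 0.915 1.575
vertex 1.311 0.072 2.353
endloop
endfacet
facet normal 0.400 -0.154 -0.904
outer loop
vertex 1.577 0.915 1.575
vertex 2.574 1.433 1.928
vertex 2.435 0.272 2.064
endloop
endfacet
facet normal 0.879 0.473 -0.061
outer loop
vertex 2.574 1.433 1.928
vertex 2.369 1.948 2.967
vertex 2.924 0.911 2.924
endloop
endfacet
facet normal -0.064 -0.475 0.878
outer loop
vertex 2.143 0.069 3.187
vertex 2.103 1.105 3.745
vertex 1.106 0.587 3.392
endloop
endfacet
facet normal -0.360 -0.862 0.356
outer loop
vertex 2.143 0.069 3.187
vertex 1.106 0.587 3.392
vertex 1.311 0.072 2.353
endloop
endfacet
facet normal 0.138 -0.980 -0.141
outer loop
vertex 2.143 0.069 3.187
vertex 1.311 0.072 2.353
vertex 2.435 0.272 2.064
endloop
endfacet
facet normal 0.742 -0.666 0.073
outer loop
vertex 2.143 0.069 3.187
vertex 2.435 0.272 2.064
vertex 2.924 0.911 2.924
endloop
endfacet
facet normal 0.618 -0.354 0.702
outer loop
vertex 2.143 0.069 3.187
vertex 2.924 0.911 2.924
vertex 2.103 1.105 3.745
endloop
endfacet
facet normal -0.400 0.154 0.904
outer loop
vertex 1.106 0.587 3.392
vertex 2.103 1.105 3.745
vertex 1.245 1.748 3.256
endloop
endfacet
facet normal -0.879 -0.473 0.061
outer loop
vertex 1.311 0.072 2.353
vertex 1.106 0.587 3.392
vertex 0.756 1.109 2.396
endloop
endfacet
facet normal -0.073 -0.664 -0.744
outer loop
vertex 2.435 0.272 2.064
vertex 1.311 0.072 2.353
vertex 1.577 0.915 1.575
endloop
endfacet
facet normal 0.904 -0.155 -0.399
outer loop
vertex 2.924 0.911 2.924
vertex 2.435 0.272 2.064
vertex 2.574 1.433 1.928
endloop
endfacet
facet normal 0.702 0.350 0.620
outer loop
vertex 2.103 1.105 3.745
vertex 2.924 0.911 2.924
vertex 2.369 1.948 2.967
endloop
endfacet

endsolid


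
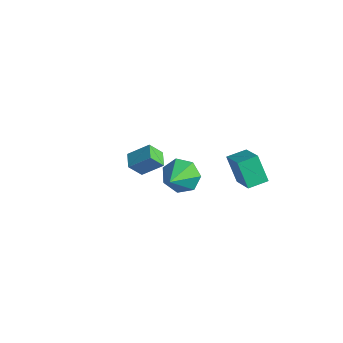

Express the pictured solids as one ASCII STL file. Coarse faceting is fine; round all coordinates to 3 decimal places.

solid 
facet normal -0.422 0.749 -0.512
outer loop
vertex 3.391 -1.042 0.931
vertex 2.557 -1.155 1.453
vertex 3.338 -0.579 1.652
endloop
endfacet
facet normal 0.997 -0.012 0.081
outer loop
vertex 3.391 -1.042 0.931
vertex 3.338 -0.579 1.652
vertex 3.263 -2.405 2.307
endloop
endfacet
facet normal -0.422 0.749 -0.511
outer loop
vertex 3.338 -0.579 1.652
vertex 2.557 -1.155 1.453
vertex 2.697 -0.55 2.224
endloop
endfacet
facet normal 0.654 0.232 0.721
outer loop
vertex 3.338 -0.579 1.652
vertex 2.697 -0.55 2.224
vertex 3.263 -2.405 2.307
endloop
endfacet
facet normal -0.422 0.749 -0.511
outer loop
vertex 2.697 -0.55 2.224
vertex 2.557 -1.155 1.453
vertex 1.951 -0.976 2.215
endloop
endfacet
facet normal -0.032 0.035 0.999
outer loop
vertex 2.697 -0.55 2.224
vertex 1.951 -0.976 2.215
vertex 3.263 -2.405 2.307
endloop
endfacet
facet normal -0.422 0.748 -0.512
outer loop
vertex 1.951 -0.976 2.215
vertex 2.557 -1.155 1.453
vertex 1.662 -1.537 1.633
endloop
endfacet
facet normal -0.543 -0.453 0.707
outer loop
vertex 1.951 -0.976 2.215
vertex 1.662 -1.537 1.633
vertex 3.263 -2.405 2.307
endloop
endfacet
facet normal -0.422 0.749 -0.511
outer loop
vertex 1.662 -1.537 1.633
vertex 2.557 -1.155 1.453
vertex 2.047 -1.81 0.915
endloop
endfacet
facet normal -0.496 -0.866 0.063
outer loop
vertex 1.662 -1.537 1.633
vertex 2.047 -1.81 0.915
vertex 3.263 -2.405 2.307
endloop
endfacet
facet normal -0.422 0.749 -0.511
outer loop
vertex 2.047 -1.81 0.915
vertex 2.557 -1.155 1.453
vertex 2.816 -1.59 0.602
endloop
endfacet
facet normal 0.074 -0.892 -0.446
outer loop
vertex 2.047 -1.81 0.915
vertex 2.816 -1.59 0.602
vertex 3.263 -2.405 2.307
endloop
endfacet
facet normal -0.421 0.749 -0.511
outer loop
vertex 2.816 -1.59 0.602
vertex 2.557 -1.155 1.453
vertex 3.391 -1.042 0.931
endloop
endfacet
facet normal 0.739 -0.512 -0.438
outer loop
vertex 2.816 -1.59 0.602
vertex 3.391 -1.042 0.931
vertex 3.263 -2.405 2.307
endloop
endfacet
facet normal -0.805 0.566 0.180
outer loop
vertex -3.308 1.544 -2.257
vertex -3.039 2.201 -3.122
vertex -4.085 0.716 -3.127
endloop
endfacet
facet normal -0.240 -0.587 0.773
outer loop
vertex -3.321 0.179 -3.298
vertex -3.308 1.544 -2.257
vertex -4.085 0.716 -3.127
endloop
endfacet
facet normal -0.804 0.566 0.180
outer loop
vertex -4.085 0.716 -3.127
vertex -3.039 2.201 -3.122
vertex -3.816 1.374 -3.992
endloop
endfacet
facet normal -0.543 -0.578 -0.609
outer loop
vertex -3.816 1.374 -3.992
vertex -3.321 0.179 -3.298
vertex -4.085 0.716 -3.127
endloop
endfacet
facet normal 0.543 0.579 0.608
outer loop
vertex -3.308 1.544 -2.257
vertex -2.275 1.664 -3.293
vertex -3.039 2.201 -3.122
endloop
endfacet
facet normal -0.240 -0.587 0.773
outer loop
vertex -2.544 1.006 -2.428
vertex -3.308 1.544 -2.257
vertex -3.321 0.179 -3.298
endloop
endfacet
facet normal 0.543 0.578 0.609
outer loop
vertex -2.544 1.006 -2.428
vertex -2.275 1.664 -3.293
vertex -3.308 1.544 -2.257
endloop
endfacet
facet normal 0.240 0.588 -0.773
outer loop
vertex -3.039 2.201 -3.122
vertex -2.275 1.664 -3.293
vertex -3.816 1.374 -3.992
endloop
endfacet
facet normal -0.543 -0.578 -0.608
outer loop
vertex -3.052 0.836 -4.163
vertex -3.321 0.179 -3.298
vertex -3.816 1.374 -3.992
endloop
endfacet
facet normal 0.240 0.587 -0.773
outer loop
vertex -3.816 1.374 -3.992
vertex -2.275 1.664 -3.293
vertex -3.052 0.836 -4.163
endloop
endfacet
facet normal 0.804 -0.566 -0.180
outer loop
vertex -3.052 0.836 -4.163
vertex -2.544 1.006 -2.428
vertex -3.321 0.179 -3.298
endloop
endfacet
facet normal 0.805 -0.566 -0.180
outer loop
vertex -2.275 1.664 -3.293
vertex -2.544 1.006 -2.428
vertex -3.052 0.836 -4.163
endloop
endfacet
facet normal -0.792 0.304 -0.529
outer loop
vertex 1.528 2.54 -0.17
vertex 1.818 3.578 -0.008
vertex 2.395 2.504 -1.49
endloop
endfacet
facet normal -0.266 -0.952 -0.149
outer loop
vertex 3.862 1.942 -0.512
vertex 1.528 2.54 -0.17
vertex 2.395 2.504 -1.49
endloop
endfacet
facet normal -0.792 0.304 -0.529
outer loop
vertex 2.395 2.504 -1.49
vertex 1.818 3.578 -0.008
vertex 2.685 3.542 -1.328
endloop
endfacet
facet normal 0.548 -0.023 -0.836
outer loop
vertex 2.685 3.542 -1.328
vertex 3.862 1.942 -0.512
vertex 2.395 2.504 -1.49
endloop
endfacet
facet normal -0.548 0.023 0.836
outer loop
vertex 1.528 2.54 -0.17
vertex 3.285 3.016 0.97
vertex 1.818 3.578 -0.008
endloop
endfacet
facet normal -0.266 -0.952 -0.149
outer loop
vertex 2.995 1.978 0.808
vertex 1.528 2.54 -0.17
vertex 3.862 1.942 -0.512
endloop
endfacet
facet normal -0.548 0.023 0.836
outer loop
vertex 2.995 1.978 0.808
vertex 3.285 3.016 0.97
vertex 1.528 2.54 -0.17
endloop
endfacet
facet normal 0.266 0.952 0.149
outer loop
vertex 1.818 3.578 -0.008
vertex 3.285 3.016 0.97
vertex 2.685 3.542 -1.328
endloop
endfacet
facet normal 0.548 -0.023 -0.836
outer loop
vertex 4.152 2.98 -0.35
vertex 3.862 1.942 -0.512
vertex 2.685 3.542 -1.328
endloop
endfacet
facet normal 0.266 0.952 0.149
outer loop
vertex 2.685 3.542 -1.328
vertex 3.285 3.016 0.97
vertex 4.152 2.98 -0.35
endloop
endfacet
facet normal 0.792 -0.304 0.529
outer loop
vertex 4.152 2.98 -0.35
vertex 2.995 1.978 0.808
vertex 3.862 1.942 -0.512
endloop
endfacet
facet normal 0.792 -0.304 0.529
outer loop
vertex 3.285 3.016 0.97
vertex 2.995 1.978 0.808
vertex 4.152 2.98 -0.35
endloop
endfacet

endsolid


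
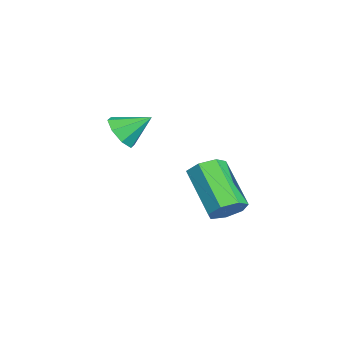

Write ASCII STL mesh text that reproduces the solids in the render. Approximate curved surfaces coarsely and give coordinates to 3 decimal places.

solid 
facet normal 0.687 0.382 -0.619
outer loop
vertex 3.556 4.222 0.246
vertex 3.242 3.856 -0.328
vertex 3.089 4.545 -0.073
endloop
endfacet
facet normal 0.120 0.780 0.614
outer loop
vertex 3.556 4.222 0.246
vertex 3.089 4.545 -0.073
vertex 2.092 3.41 1.563
endloop
endfacet
facet normal 0.118 0.781 0.614
outer loop
vertex 2.092 3.41 1.563
vertex 3.089 4.545 -0.073
vertex 1.625 3.732 1.243
endloop
endfacet
facet normal -0.687 -0.382 0.618
outer loop
vertex 2.092 3.41 1.563
vertex 1.625 3.732 1.243
vertex 1.778 3.044 0.988
endloop
endfacet
facet normal 0.688 0.381 -0.618
outer loop
vertex 3.089 4.545 -0.073
vertex 3.242 3.856 -0.328
vertex 2.738 4.349 -0.585
endloop
endfacet
facet normal -0.486 0.874 -0.001
outer loop
vertex 3.089 4.545 -0.073
vertex 2.738 4.349 -0.585
vertex 1.625 3.732 1.243
endloop
endfacet
facet normal -0.486 0.874 -0.001
outer loop
vertex 1.625 3.732 1.243
vertex 2.738 4.349 -0.585
vertex 1.274 3.536 0.732
endloop
endfacet
facet normal -0.687 -0.382 0.618
outer loop
vertex 1.625 3.732 1.243
vertex 1.274 3.536 0.732
vertex 1.778 3.044 0.988
endloop
endfacet
facet normal 0.688 0.381 -0.618
outer loop
vertex 2.738 4.349 -0.585
vertex 3.242 3.856 -0.328
vertex 2.766 3.782 -0.903
endloop
endfacet
facet normal -0.725 0.309 -0.615
outer loop
vertex 2.738 4.349 -0.585
vertex 2.766 3.782 -0.903
vertex 1.274 3.536 0.732
endloop
endfacet
facet normal -0.725 0.311 -0.615
outer loop
vertex 1.274 3.536 0.732
vertex 2.766 3.782 -0.903
vertex 1.302 2.97 0.413
endloop
endfacet
facet normal -0.687 -0.382 0.618
outer loop
vertex 1.274 3.536 0.732
vertex 1.302 2.97 0.413
vertex 1.778 3.044 0.988
endloop
endfacet
facet normal 0.687 0.382 -0.618
outer loop
vertex 2.766 3.782 -0.903
vertex 3.242 3.856 -0.328
vertex 3.153 3.271 -0.789
endloop
endfacet
facet normal -0.418 -0.488 -0.766
outer loop
vertex 2.766 3.782 -0.903
vertex 3.153 3.271 -0.789
vertex 1.302 2.97 0.413
endloop
endfacet
facet normal -0.418 -0.489 -0.766
outer loop
vertex 1.302 2.97 0.413
vertex 3.153 3.271 -0.789
vertex 1.689 2.459 0.528
endloop
endfacet
facet normal -0.687 -0.381 0.618
outer loop
vertex 1.302 2.97 0.413
vertex 1.689 2.459 0.528
vertex 1.778 3.044 0.988
endloop
endfacet
facet normal 0.687 0.382 -0.618
outer loop
vertex 3.153 3.271 -0.789
vertex 3.242 3.856 -0.328
vertex 3.606 3.201 -0.328
endloop
endfacet
facet normal 0.204 -0.918 -0.340
outer loop
vertex 3.153 3.271 -0.789
vertex 3.606 3.201 -0.328
vertex 1.689 2.459 0.528
endloop
endfacet
facet normal 0.203 -0.918 -0.341
outer loop
vertex 1.689 2.459 0.528
vertex 3.606 3.201 -0.328
vertex 2.142 2.388 0.989
endloop
endfacet
facet normal -0.688 -0.381 0.618
outer loop
vertex 1.689 2.459 0.528
vertex 2.142 2.388 0.989
vertex 1.778 3.044 0.988
endloop
endfacet
facet normal 0.687 0.382 -0.618
outer loop
vertex 3.606 3.201 -0.328
vertex 3.242 3.856 -0.328
vertex 3.786 3.624 0.133
endloop
endfacet
facet normal 0.672 -0.658 0.341
outer loop
vertex 3.606 3.201 -0.328
vertex 3.786 3.624 0.133
vertex 2.142 2.388 0.989
endloop
endfacet
facet normal 0.672 -0.658 0.341
outer loop
vertex 2.142 2.388 0.989
vertex 3.786 3.624 0.133
vertex 2.322 2.811 1.45
endloop
endfacet
facet normal -0.688 -0.381 0.618
outer loop
vertex 2.142 2.388 0.989
vertex 2.322 2.811 1.45
vertex 1.778 3.044 0.988
endloop
endfacet
facet normal 0.687 0.381 -0.619
outer loop
vertex 3.786 3.624 0.133
vertex 3.242 3.856 -0.328
vertex 3.556 4.222 0.246
endloop
endfacet
facet normal 0.634 0.099 0.767
outer loop
vertex 3.786 3.624 0.133
vertex 3.556 4.222 0.246
vertex 2.322 2.811 1.45
endloop
endfacet
facet normal 0.635 0.099 0.766
outer loop
vertex 2.322 2.811 1.45
vertex 3.556 4.222 0.246
vertex 2.092 3.41 1.563
endloop
endfacet
facet normal -0.688 -0.381 0.618
outer loop
vertex 2.322 2.811 1.45
vertex 2.092 3.41 1.563
vertex 1.778 3.044 0.988
endloop
endfacet
facet normal 0.030 -0.815 -0.578
outer loop
vertex -0.764 0.272 0.623
vertex -1.26 -0.125 1.157
vertex -1.38 0.347 0.485
endloop
endfacet
facet normal 0.199 0.894 -0.402
outer loop
vertex -0.764 0.272 0.623
vertex -1.38 0.347 0.485
vertex -1.3 0.985 1.943
endloop
endfacet
facet normal 0.031 -0.815 -0.578
outer loop
vertex -1.38 0.347 0.485
vertex -1.26 -0.125 1.157
vertex -1.925 0.145 0.741
endloop
endfacet
facet normal -0.462 0.822 -0.334
outer loop
vertex -1.38 0.347 0.485
vertex -1.925 0.145 0.741
vertex -1.3 0.985 1.943
endloop
endfacet
facet normal 0.029 -0.816 -0.577
outer loop
vertex -1.925 0.145 0.741
vertex -1.26 -0.125 1.157
vertex -2.081 -0.214 1.241
endloop
endfacet
facet normal -0.858 0.504 0.094
outer loop
vertex -1.925 0.145 0.741
vertex -2.081 -0.214 1.241
vertex -1.3 0.985 1.943
endloop
endfacet
facet normal 0.029 -0.816 -0.577
outer loop
vertex -2.081 -0.214 1.241
vertex -1.26 -0.125 1.157
vertex -1.755 -0.521 1.692
endloop
endfacet
facet normal -0.762 0.124 0.635
outer loop
vertex -2.081 -0.214 1.241
vertex -1.755 -0.521 1.692
vertex -1.3 0.985 1.943
endloop
endfacet
facet normal 0.030 -0.816 -0.577
outer loop
vertex -1.755 -0.521 1.692
vertex -1.26 -0.125 1.157
vertex -1.14 -0.596 1.83
endloop
endfacet
facet normal -0.229 -0.092 0.969
outer loop
vertex -1.755 -0.521 1.692
vertex -1.14 -0.596 1.83
vertex -1.3 0.985 1.943
endloop
endfacet
facet normal 0.029 -0.816 -0.577
outer loop
vertex -1.14 -0.596 1.83
vertex -1.26 -0.125 1.157
vertex -0.594 -0.395 1.573
endloop
endfacet
facet normal 0.432 -0.021 0.902
outer loop
vertex -1.14 -0.596 1.83
vertex -0.594 -0.395 1.573
vertex -1.3 0.985 1.943
endloop
endfacet
facet normal 0.030 -0.816 -0.578
outer loop
vertex -0.594 -0.395 1.573
vertex -1.26 -0.125 1.157
vertex -0.439 -0.035 1.073
endloop
endfacet
facet normal 0.830 0.298 0.472
outer loop
vertex -0.594 -0.395 1.573
vertex -0.439 -0.035 1.073
vertex -1.3 0.985 1.943
endloop
endfacet
facet normal 0.030 -0.815 -0.578
outer loop
vertex -0.439 -0.035 1.073
vertex -1.26 -0.125 1.157
vertex -0.764 0.272 0.623
endloop
endfacet
facet normal 0.733 0.677 -0.068
outer loop
vertex -0.439 -0.035 1.073
vertex -0.764 0.272 0.623
vertex -1.3 0.985 1.943
endloop
endfacet

endsolid


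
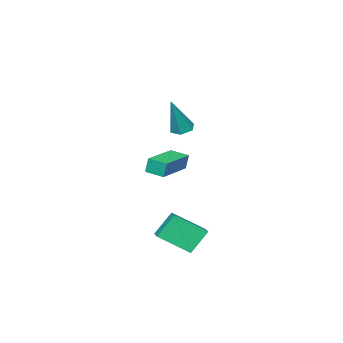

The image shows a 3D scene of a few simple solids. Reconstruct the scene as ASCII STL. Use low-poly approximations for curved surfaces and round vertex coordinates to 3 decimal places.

solid 
facet normal -0.605 -0.755 -0.253
outer loop
vertex 1.665 1.846 -1.589
vertex 0.7 2.943 -2.552
vertex 2.469 1.575 -2.703
endloop
endfacet
facet normal 0.552 -0.627 0.551
outer loop
vertex 3.08 2.337 -2.448
vertex 1.665 1.846 -1.589
vertex 2.469 1.575 -2.703
endloop
endfacet
facet normal -0.605 -0.755 -0.253
outer loop
vertex 2.469 1.575 -2.703
vertex 0.7 2.943 -2.552
vertex 1.504 2.672 -3.666
endloop
endfacet
facet normal 0.574 -0.194 -0.796
outer loop
vertex 1.504 2.672 -3.666
vertex 3.08 2.337 -2.448
vertex 2.469 1.575 -2.703
endloop
endfacet
facet normal -0.574 0.194 0.796
outer loop
vertex 1.665 1.846 -1.589
vertex 1.311 3.705 -2.297
vertex 0.7 2.943 -2.552
endloop
endfacet
facet normal 0.552 -0.627 0.551
outer loop
vertex 2.276 2.608 -1.334
vertex 1.665 1.846 -1.589
vertex 3.08 2.337 -2.448
endloop
endfacet
facet normal -0.574 0.194 0.796
outer loop
vertex 2.276 2.608 -1.334
vertex 1.311 3.705 -2.297
vertex 1.665 1.846 -1.589
endloop
endfacet
facet normal -0.552 0.627 -0.551
outer loop
vertex 0.7 2.943 -2.552
vertex 1.311 3.705 -2.297
vertex 1.504 2.672 -3.666
endloop
endfacet
facet normal 0.574 -0.194 -0.796
outer loop
vertex 2.115 3.434 -3.411
vertex 3.08 2.337 -2.448
vertex 1.504 2.672 -3.666
endloop
endfacet
facet normal -0.552 0.627 -0.551
outer loop
vertex 1.504 2.672 -3.666
vertex 1.311 3.705 -2.297
vertex 2.115 3.434 -3.411
endloop
endfacet
facet normal 0.605 0.755 0.253
outer loop
vertex 2.115 3.434 -3.411
vertex 2.276 2.608 -1.334
vertex 3.08 2.337 -2.448
endloop
endfacet
facet normal 0.605 0.755 0.253
outer loop
vertex 1.311 3.705 -2.297
vertex 2.276 2.608 -1.334
vertex 2.115 3.434 -3.411
endloop
endfacet
facet normal -0.394 -0.027 -0.919
outer loop
vertex -1.274 -0.427 1.805
vertex -1.724 -0.768 2.008
vertex -1.776 -0.171 2.013
endloop
endfacet
facet normal 0.467 0.883 0.040
outer loop
vertex -1.274 -0.427 1.805
vertex -1.776 -0.171 2.013
vertex -0.916 -0.712 3.892
endloop
endfacet
facet normal -0.393 -0.027 -0.919
outer loop
vertex -1.776 -0.171 2.013
vertex -1.724 -0.768 2.008
vertex -2.225 -0.512 2.215
endloop
endfacet
facet normal -0.419 0.803 0.423
outer loop
vertex -1.776 -0.171 2.013
vertex -2.225 -0.512 2.215
vertex -0.916 -0.712 3.892
endloop
endfacet
facet normal -0.394 -0.028 -0.919
outer loop
vertex -2.225 -0.512 2.215
vertex -1.724 -0.768 2.008
vertex -2.173 -1.11 2.211
endloop
endfacet
facet normal -0.790 -0.073 0.608
outer loop
vertex -2.225 -0.512 2.215
vertex -2.173 -1.11 2.211
vertex -0.916 -0.712 3.892
endloop
endfacet
facet normal -0.394 -0.028 -0.919
outer loop
vertex -2.173 -1.11 2.211
vertex -1.724 -0.768 2.008
vertex -1.672 -1.366 2.004
endloop
endfacet
facet normal -0.274 -0.869 0.411
outer loop
vertex -2.173 -1.11 2.211
vertex -1.672 -1.366 2.004
vertex -0.916 -0.712 3.892
endloop
endfacet
facet normal -0.393 -0.028 -0.919
outer loop
vertex -1.672 -1.366 2.004
vertex -1.724 -0.768 2.008
vertex -1.222 -1.024 1.801
endloop
endfacet
facet normal 0.613 -0.790 0.028
outer loop
vertex -1.672 -1.366 2.004
vertex -1.222 -1.024 1.801
vertex -0.916 -0.712 3.892
endloop
endfacet
facet normal -0.393 -0.028 -0.919
outer loop
vertex -1.222 -1.024 1.801
vertex -1.724 -0.768 2.008
vertex -1.274 -0.427 1.805
endloop
endfacet
facet normal 0.984 0.087 -0.157
outer loop
vertex -1.222 -1.024 1.801
vertex -1.274 -0.427 1.805
vertex -0.916 -0.712 3.892
endloop
endfacet
facet normal -0.961 -0.265 -0.076
outer loop
vertex -3.806 -3.521 -0.641
vertex -4.057 -2.566 -0.799
vertex -3.708 -3.635 -1.488
endloop
endfacet
facet normal 0.251 -0.955 0.158
outer loop
vertex -1.603 -3.054 -1.321
vertex -3.806 -3.521 -0.641
vertex -3.708 -3.635 -1.488
endloop
endfacet
facet normal -0.961 -0.265 -0.076
outer loop
vertex -3.708 -3.635 -1.488
vertex -4.057 -2.566 -0.799
vertex -3.959 -2.68 -1.645
endloop
endfacet
facet normal 0.114 -0.132 -0.985
outer loop
vertex -3.959 -2.68 -1.645
vertex -1.603 -3.054 -1.321
vertex -3.708 -3.635 -1.488
endloop
endfacet
facet normal -0.115 0.133 0.984
outer loop
vertex -3.806 -3.521 -0.641
vertex -1.952 -1.985 -0.632
vertex -4.057 -2.566 -0.799
endloop
endfacet
facet normal 0.251 -0.955 0.158
outer loop
vertex -1.701 -2.94 -0.475
vertex -3.806 -3.521 -0.641
vertex -1.603 -3.054 -1.321
endloop
endfacet
facet normal -0.114 0.132 0.985
outer loop
vertex -1.701 -2.94 -0.475
vertex -1.952 -1.985 -0.632
vertex -3.806 -3.521 -0.641
endloop
endfacet
facet normal -0.251 0.955 -0.158
outer loop
vertex -4.057 -2.566 -0.799
vertex -1.952 -1.985 -0.632
vertex -3.959 -2.68 -1.645
endloop
endfacet
facet normal 0.114 -0.133 -0.985
outer loop
vertex -1.854 -2.099 -1.479
vertex -1.603 -3.054 -1.321
vertex -3.959 -2.68 -1.645
endloop
endfacet
facet normal -0.251 0.955 -0.158
outer loop
vertex -3.959 -2.68 -1.645
vertex -1.952 -1.985 -0.632
vertex -1.854 -2.099 -1.479
endloop
endfacet
facet normal 0.961 0.265 0.076
outer loop
vertex -1.854 -2.099 -1.479
vertex -1.701 -2.94 -0.475
vertex -1.603 -3.054 -1.321
endloop
endfacet
facet normal 0.961 0.265 0.076
outer loop
vertex -1.952 -1.985 -0.632
vertex -1.701 -2.94 -0.475
vertex -1.854 -2.099 -1.479
endloop
endfacet

endsolid


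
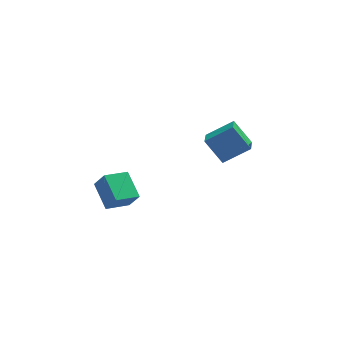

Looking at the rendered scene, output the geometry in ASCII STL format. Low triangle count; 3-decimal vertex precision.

solid 
facet normal -0.869 -0.421 0.258
outer loop
vertex -3.878 -1.652 -0.534
vertex -4.349 -0.167 0.305
vertex -4.394 -1.226 -1.578
endloop
endfacet
facet normal 0.267 -0.839 -0.474
outer loop
vertex -3.091 -0.593 -1.965
vertex -3.878 -1.652 -0.534
vertex -4.394 -1.226 -1.578
endloop
endfacet
facet normal -0.869 -0.422 0.258
outer loop
vertex -4.394 -1.226 -1.578
vertex -4.349 -0.167 0.305
vertex -4.866 0.259 -0.739
endloop
endfacet
facet normal -0.417 0.343 -0.842
outer loop
vertex -4.866 0.259 -0.739
vertex -3.091 -0.593 -1.965
vertex -4.394 -1.226 -1.578
endloop
endfacet
facet normal 0.417 -0.343 0.842
outer loop
vertex -3.878 -1.652 -0.534
vertex -3.046 0.466 -0.082
vertex -4.349 -0.167 0.305
endloop
endfacet
facet normal 0.267 -0.839 -0.474
outer loop
vertex -2.574 -1.019 -0.921
vertex -3.878 -1.652 -0.534
vertex -3.091 -0.593 -1.965
endloop
endfacet
facet normal 0.416 -0.343 0.842
outer loop
vertex -2.574 -1.019 -0.921
vertex -3.046 0.466 -0.082
vertex -3.878 -1.652 -0.534
endloop
endfacet
facet normal -0.267 0.839 0.474
outer loop
vertex -4.349 -0.167 0.305
vertex -3.046 0.466 -0.082
vertex -4.866 0.259 -0.739
endloop
endfacet
facet normal -0.417 0.343 -0.842
outer loop
vertex -3.562 0.892 -1.126
vertex -3.091 -0.593 -1.965
vertex -4.866 0.259 -0.739
endloop
endfacet
facet normal -0.267 0.839 0.474
outer loop
vertex -4.866 0.259 -0.739
vertex -3.046 0.466 -0.082
vertex -3.562 0.892 -1.126
endloop
endfacet
facet normal 0.869 0.422 -0.258
outer loop
vertex -3.562 0.892 -1.126
vertex -2.574 -1.019 -0.921
vertex -3.091 -0.593 -1.965
endloop
endfacet
facet normal 0.869 0.422 -0.258
outer loop
vertex -3.046 0.466 -0.082
vertex -2.574 -1.019 -0.921
vertex -3.562 0.892 -1.126
endloop
endfacet
facet normal -0.513 0.373 0.773
outer loop
vertex 1.471 3.353 -0.393
vertex 3.036 3.384 0.63
vertex 1.7 4.466 -0.778
endloop
endfacet
facet normal -0.837 -0.017 -0.547
outer loop
vertex 2.624 3.796 -2.17
vertex 1.471 3.353 -0.393
vertex 1.7 4.466 -0.778
endloop
endfacet
facet normal -0.513 0.373 0.773
outer loop
vertex 1.7 4.466 -0.778
vertex 3.036 3.384 0.63
vertex 3.265 4.498 0.245
endloop
endfacet
facet normal 0.190 0.928 -0.320
outer loop
vertex 3.265 4.498 0.245
vertex 2.624 3.796 -2.17
vertex 1.7 4.466 -0.778
endloop
endfacet
facet normal -0.191 -0.928 0.320
outer loop
vertex 1.471 3.353 -0.393
vertex 3.96 2.714 -0.762
vertex 3.036 3.384 0.63
endloop
endfacet
facet normal -0.837 -0.017 -0.547
outer loop
vertex 2.395 2.682 -1.785
vertex 1.471 3.353 -0.393
vertex 2.624 3.796 -2.17
endloop
endfacet
facet normal -0.191 -0.928 0.321
outer loop
vertex 2.395 2.682 -1.785
vertex 3.96 2.714 -0.762
vertex 1.471 3.353 -0.393
endloop
endfacet
facet normal 0.837 0.017 0.547
outer loop
vertex 3.036 3.384 0.63
vertex 3.96 2.714 -0.762
vertex 3.265 4.498 0.245
endloop
endfacet
facet normal 0.191 0.928 -0.320
outer loop
vertex 4.189 3.827 -1.147
vertex 2.624 3.796 -2.17
vertex 3.265 4.498 0.245
endloop
endfacet
facet normal 0.837 0.017 0.547
outer loop
vertex 3.265 4.498 0.245
vertex 3.96 2.714 -0.762
vertex 4.189 3.827 -1.147
endloop
endfacet
facet normal 0.513 -0.373 -0.773
outer loop
vertex 4.189 3.827 -1.147
vertex 2.395 2.682 -1.785
vertex 2.624 3.796 -2.17
endloop
endfacet
facet normal 0.513 -0.373 -0.773
outer loop
vertex 3.96 2.714 -0.762
vertex 2.395 2.682 -1.785
vertex 4.189 3.827 -1.147
endloop
endfacet

endsolid


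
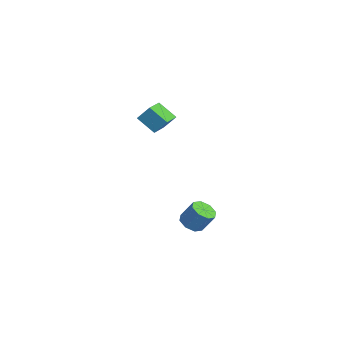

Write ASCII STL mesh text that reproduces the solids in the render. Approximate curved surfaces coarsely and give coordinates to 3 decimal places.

solid 
facet normal -0.674 0.698 -0.241
outer loop
vertex 0.206 2.904 4.399
vertex 1.094 3.499 3.64
vertex -0.103 2.323 3.581
endloop
endfacet
facet normal -0.678 -0.454 0.578
outer loop
vertex 0.786 1.401 3.9
vertex 0.206 2.904 4.399
vertex -0.103 2.323 3.581
endloop
endfacet
facet normal -0.674 0.698 -0.242
outer loop
vertex -0.103 2.323 3.581
vertex 1.094 3.499 3.64
vertex 0.784 2.917 2.823
endloop
endfacet
facet normal -0.295 -0.554 -0.779
outer loop
vertex 0.784 2.917 2.823
vertex 0.786 1.401 3.9
vertex -0.103 2.323 3.581
endloop
endfacet
facet normal 0.295 0.554 0.779
outer loop
vertex 0.206 2.904 4.399
vertex 1.983 2.577 3.959
vertex 1.094 3.499 3.64
endloop
endfacet
facet normal -0.677 -0.454 0.580
outer loop
vertex 1.096 1.983 4.717
vertex 0.206 2.904 4.399
vertex 0.786 1.401 3.9
endloop
endfacet
facet normal 0.295 0.554 0.779
outer loop
vertex 1.096 1.983 4.717
vertex 1.983 2.577 3.959
vertex 0.206 2.904 4.399
endloop
endfacet
facet normal 0.678 0.453 -0.580
outer loop
vertex 1.094 3.499 3.64
vertex 1.983 2.577 3.959
vertex 0.784 2.917 2.823
endloop
endfacet
facet normal -0.295 -0.554 -0.779
outer loop
vertex 1.674 1.996 3.141
vertex 0.786 1.401 3.9
vertex 0.784 2.917 2.823
endloop
endfacet
facet normal 0.677 0.455 -0.579
outer loop
vertex 0.784 2.917 2.823
vertex 1.983 2.577 3.959
vertex 1.674 1.996 3.141
endloop
endfacet
facet normal 0.674 -0.698 0.241
outer loop
vertex 1.674 1.996 3.141
vertex 1.096 1.983 4.717
vertex 0.786 1.401 3.9
endloop
endfacet
facet normal 0.674 -0.698 0.241
outer loop
vertex 1.983 2.577 3.959
vertex 1.096 1.983 4.717
vertex 1.674 1.996 3.141
endloop
endfacet
facet normal -0.297 -0.433 -0.851
outer loop
vertex 3.176 3.097 -3.608
vertex 2.686 3.666 -3.727
vertex 3.411 3.533 -3.912
endloop
endfacet
facet normal 0.865 -0.499 -0.047
outer loop
vertex 3.176 3.097 -3.608
vertex 3.411 3.533 -3.912
vertex 3.564 3.665 -2.493
endloop
endfacet
facet normal 0.866 -0.498 -0.047
outer loop
vertex 3.564 3.665 -2.493
vertex 3.411 3.533 -3.912
vertex 3.799 4.102 -2.797
endloop
endfacet
facet normal 0.295 0.434 0.851
outer loop
vertex 3.564 3.665 -2.493
vertex 3.799 4.102 -2.797
vertex 3.074 4.234 -2.613
endloop
endfacet
facet normal -0.297 -0.434 -0.851
outer loop
vertex 3.411 3.533 -3.912
vertex 2.686 3.666 -3.727
vertex 3.222 4.047 -4.108
endloop
endfacet
facet normal 0.898 0.177 -0.403
outer loop
vertex 3.411 3.533 -3.912
vertex 3.222 4.047 -4.108
vertex 3.799 4.102 -2.797
endloop
endfacet
facet normal 0.898 0.177 -0.403
outer loop
vertex 3.799 4.102 -2.797
vertex 3.222 4.047 -4.108
vertex 3.61 4.615 -2.993
endloop
endfacet
facet normal 0.295 0.434 0.851
outer loop
vertex 3.799 4.102 -2.797
vertex 3.61 4.615 -2.993
vertex 3.074 4.234 -2.613
endloop
endfacet
facet normal -0.297 -0.434 -0.851
outer loop
vertex 3.222 4.047 -4.108
vertex 2.686 3.666 -3.727
vertex 2.719 4.338 -4.081
endloop
endfacet
facet normal 0.406 0.750 -0.523
outer loop
vertex 3.222 4.047 -4.108
vertex 2.719 4.338 -4.081
vertex 3.61 4.615 -2.993
endloop
endfacet
facet normal 0.406 0.750 -0.523
outer loop
vertex 3.61 4.615 -2.993
vertex 2.719 4.338 -4.081
vertex 3.107 4.906 -2.966
endloop
endfacet
facet normal 0.296 0.433 0.852
outer loop
vertex 3.61 4.615 -2.993
vertex 3.107 4.906 -2.966
vertex 3.074 4.234 -2.613
endloop
endfacet
facet normal -0.295 -0.434 -0.851
outer loop
vertex 2.719 4.338 -4.081
vertex 2.686 3.666 -3.727
vertex 2.196 4.235 -3.847
endloop
endfacet
facet normal -0.325 0.884 -0.337
outer loop
vertex 2.719 4.338 -4.081
vertex 2.196 4.235 -3.847
vertex 3.107 4.906 -2.966
endloop
endfacet
facet normal -0.325 0.884 -0.337
outer loop
vertex 3.107 4.906 -2.966
vertex 2.196 4.235 -3.847
vertex 2.584 4.803 -2.732
endloop
endfacet
facet normal 0.296 0.433 0.852
outer loop
vertex 3.107 4.906 -2.966
vertex 2.584 4.803 -2.732
vertex 3.074 4.234 -2.613
endloop
endfacet
facet normal -0.295 -0.434 -0.851
outer loop
vertex 2.196 4.235 -3.847
vertex 2.686 3.666 -3.727
vertex 1.961 3.798 -3.543
endloop
endfacet
facet normal -0.866 0.498 0.047
outer loop
vertex 2.196 4.235 -3.847
vertex 1.961 3.798 -3.543
vertex 2.584 4.803 -2.732
endloop
endfacet
facet normal -0.865 0.499 0.047
outer loop
vertex 2.584 4.803 -2.732
vertex 1.961 3.798 -3.543
vertex 2.349 4.367 -2.428
endloop
endfacet
facet normal 0.297 0.433 0.851
outer loop
vertex 2.584 4.803 -2.732
vertex 2.349 4.367 -2.428
vertex 3.074 4.234 -2.613
endloop
endfacet
facet normal -0.295 -0.434 -0.851
outer loop
vertex 1.961 3.798 -3.543
vertex 2.686 3.666 -3.727
vertex 2.15 3.285 -3.347
endloop
endfacet
facet normal -0.898 -0.177 0.403
outer loop
vertex 1.961 3.798 -3.543
vertex 2.15 3.285 -3.347
vertex 2.349 4.367 -2.428
endloop
endfacet
facet normal -0.898 -0.177 0.403
outer loop
vertex 2.349 4.367 -2.428
vertex 2.15 3.285 -3.347
vertex 2.538 3.853 -2.232
endloop
endfacet
facet normal 0.297 0.434 0.851
outer loop
vertex 2.349 4.367 -2.428
vertex 2.538 3.853 -2.232
vertex 3.074 4.234 -2.613
endloop
endfacet
facet normal -0.296 -0.433 -0.852
outer loop
vertex 2.15 3.285 -3.347
vertex 2.686 3.666 -3.727
vertex 2.653 2.994 -3.374
endloop
endfacet
facet normal -0.406 -0.750 0.523
outer loop
vertex 2.15 3.285 -3.347
vertex 2.653 2.994 -3.374
vertex 2.538 3.853 -2.232
endloop
endfacet
facet normal -0.406 -0.750 0.523
outer loop
vertex 2.538 3.853 -2.232
vertex 2.653 2.994 -3.374
vertex 3.041 3.562 -2.259
endloop
endfacet
facet normal 0.297 0.434 0.851
outer loop
vertex 2.538 3.853 -2.232
vertex 3.041 3.562 -2.259
vertex 3.074 4.234 -2.613
endloop
endfacet
facet normal -0.296 -0.433 -0.852
outer loop
vertex 2.653 2.994 -3.374
vertex 2.686 3.666 -3.727
vertex 3.176 3.097 -3.608
endloop
endfacet
facet normal 0.325 -0.884 0.337
outer loop
vertex 2.653 2.994 -3.374
vertex 3.176 3.097 -3.608
vertex 3.041 3.562 -2.259
endloop
endfacet
facet normal 0.325 -0.884 0.337
outer loop
vertex 3.041 3.562 -2.259
vertex 3.176 3.097 -3.608
vertex 3.564 3.665 -2.493
endloop
endfacet
facet normal 0.295 0.434 0.851
outer loop
vertex 3.041 3.562 -2.259
vertex 3.564 3.665 -2.493
vertex 3.074 4.234 -2.613
endloop
endfacet

endsolid


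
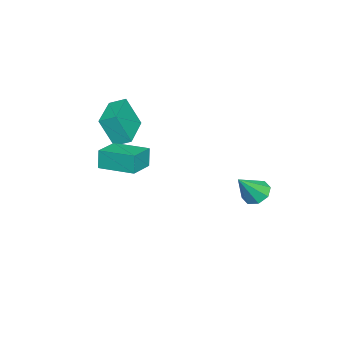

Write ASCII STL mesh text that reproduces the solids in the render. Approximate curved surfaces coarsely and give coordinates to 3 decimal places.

solid 
facet normal -0.974 0.147 -0.173
outer loop
vertex 2.46 -2.542 1.136
vertex 2.692 -0.891 1.234
vertex 2.633 -2.51 0.192
endloop
endfacet
facet normal -0.139 -0.989 -0.059
outer loop
vertex 3.948 -2.709 0.426
vertex 2.46 -2.542 1.136
vertex 2.633 -2.51 0.192
endloop
endfacet
facet normal -0.974 0.147 -0.174
outer loop
vertex 2.633 -2.51 0.192
vertex 2.692 -0.891 1.234
vertex 2.865 -0.859 0.291
endloop
endfacet
facet normal 0.180 0.034 -0.983
outer loop
vertex 2.865 -0.859 0.291
vertex 3.948 -2.709 0.426
vertex 2.633 -2.51 0.192
endloop
endfacet
facet normal -0.180 -0.033 0.983
outer loop
vertex 2.46 -2.542 1.136
vertex 4.007 -1.09 1.468
vertex 2.692 -0.891 1.234
endloop
endfacet
facet normal -0.139 -0.989 -0.059
outer loop
vertex 3.775 -2.741 1.369
vertex 2.46 -2.542 1.136
vertex 3.948 -2.709 0.426
endloop
endfacet
facet normal -0.179 -0.034 0.983
outer loop
vertex 3.775 -2.741 1.369
vertex 4.007 -1.09 1.468
vertex 2.46 -2.542 1.136
endloop
endfacet
facet normal 0.139 0.989 0.059
outer loop
vertex 2.692 -0.891 1.234
vertex 4.007 -1.09 1.468
vertex 2.865 -0.859 0.291
endloop
endfacet
facet normal 0.179 0.033 -0.983
outer loop
vertex 4.18 -1.058 0.524
vertex 3.948 -2.709 0.426
vertex 2.865 -0.859 0.291
endloop
endfacet
facet normal 0.139 0.989 0.059
outer loop
vertex 2.865 -0.859 0.291
vertex 4.007 -1.09 1.468
vertex 4.18 -1.058 0.524
endloop
endfacet
facet normal 0.974 -0.147 0.174
outer loop
vertex 4.18 -1.058 0.524
vertex 3.775 -2.741 1.369
vertex 3.948 -2.709 0.426
endloop
endfacet
facet normal 0.974 -0.147 0.173
outer loop
vertex 4.007 -1.09 1.468
vertex 3.775 -2.741 1.369
vertex 4.18 -1.058 0.524
endloop
endfacet
facet normal -0.531 0.372 -0.761
outer loop
vertex -0.472 2.491 -3.39
vertex -0.98 2.726 -2.921
vertex -0.371 3.009 -3.207
endloop
endfacet
facet normal 0.970 -0.113 -0.217
outer loop
vertex -0.472 2.491 -3.39
vertex -0.371 3.009 -3.207
vertex -0.14 2.134 -1.719
endloop
endfacet
facet normal -0.531 0.375 -0.760
outer loop
vertex -0.371 3.009 -3.207
vertex -0.98 2.726 -2.921
vertex -0.626 3.361 -2.855
endloop
endfacet
facet normal 0.865 0.479 0.148
outer loop
vertex -0.371 3.009 -3.207
vertex -0.626 3.361 -2.855
vertex -0.14 2.134 -1.719
endloop
endfacet
facet normal -0.532 0.375 -0.759
outer loop
vertex -0.626 3.361 -2.855
vertex -0.98 2.726 -2.921
vertex -1.088 3.34 -2.542
endloop
endfacet
facet normal 0.375 0.705 0.601
outer loop
vertex -0.626 3.361 -2.855
vertex -1.088 3.34 -2.542
vertex -0.14 2.134 -1.719
endloop
endfacet
facet normal -0.531 0.376 -0.760
outer loop
vertex -1.088 3.34 -2.542
vertex -0.98 2.726 -2.921
vertex -1.487 2.96 -2.451
endloop
endfacet
facet normal -0.212 0.432 0.877
outer loop
vertex -1.088 3.34 -2.542
vertex -1.487 2.96 -2.451
vertex -0.14 2.134 -1.719
endloop
endfacet
facet normal -0.531 0.375 -0.760
outer loop
vertex -1.487 2.96 -2.451
vertex -0.98 2.726 -2.921
vertex -1.589 2.442 -2.635
endloop
endfacet
facet normal -0.553 -0.180 0.814
outer loop
vertex -1.487 2.96 -2.451
vertex -1.589 2.442 -2.635
vertex -0.14 2.134 -1.719
endloop
endfacet
facet normal -0.531 0.373 -0.760
outer loop
vertex -1.589 2.442 -2.635
vertex -0.98 2.726 -2.921
vertex -1.334 2.09 -2.986
endloop
endfacet
facet normal -0.448 -0.773 0.449
outer loop
vertex -1.589 2.442 -2.635
vertex -1.334 2.09 -2.986
vertex -0.14 2.134 -1.719
endloop
endfacet
facet normal -0.531 0.373 -0.761
outer loop
vertex -1.334 2.09 -2.986
vertex -0.98 2.726 -2.921
vertex -0.871 2.111 -3.299
endloop
endfacet
facet normal 0.042 -0.999 -0.005
outer loop
vertex -1.334 2.09 -2.986
vertex -0.871 2.111 -3.299
vertex -0.14 2.134 -1.719
endloop
endfacet
facet normal -0.530 0.374 -0.761
outer loop
vertex -0.871 2.111 -3.299
vertex -0.98 2.726 -2.921
vertex -0.472 2.491 -3.39
endloop
endfacet
facet normal 0.628 -0.726 -0.280
outer loop
vertex -0.871 2.111 -3.299
vertex -0.472 2.491 -3.39
vertex -0.14 2.134 -1.719
endloop
endfacet
facet normal -0.992 -0.124 0.026
outer loop
vertex -0.26 -3.742 1.95
vertex -0.345 -2.99 2.291
vertex -0.379 -3.097 0.501
endloop
endfacet
facet normal 0.102 -0.906 -0.412
outer loop
vertex 1.605 -2.85 0.449
vertex -0.26 -3.742 1.95
vertex -0.379 -3.097 0.501
endloop
endfacet
facet normal -0.992 -0.124 0.026
outer loop
vertex -0.379 -3.097 0.501
vertex -0.345 -2.99 2.291
vertex -0.464 -2.346 0.842
endloop
endfacet
facet normal -0.074 0.405 -0.911
outer loop
vertex -0.464 -2.346 0.842
vertex 1.605 -2.85 0.449
vertex -0.379 -3.097 0.501
endloop
endfacet
facet normal 0.074 -0.405 0.911
outer loop
vertex -0.26 -3.742 1.95
vertex 1.639 -2.743 2.239
vertex -0.345 -2.99 2.291
endloop
endfacet
facet normal 0.102 -0.906 -0.411
outer loop
vertex 1.724 -3.494 1.898
vertex -0.26 -3.742 1.95
vertex 1.605 -2.85 0.449
endloop
endfacet
facet normal 0.075 -0.405 0.911
outer loop
vertex 1.724 -3.494 1.898
vertex 1.639 -2.743 2.239
vertex -0.26 -3.742 1.95
endloop
endfacet
facet normal -0.102 0.906 0.411
outer loop
vertex -0.345 -2.99 2.291
vertex 1.639 -2.743 2.239
vertex -0.464 -2.346 0.842
endloop
endfacet
facet normal -0.074 0.405 -0.911
outer loop
vertex 1.52 -2.098 0.79
vertex 1.605 -2.85 0.449
vertex -0.464 -2.346 0.842
endloop
endfacet
facet normal -0.102 0.906 0.412
outer loop
vertex -0.464 -2.346 0.842
vertex 1.639 -2.743 2.239
vertex 1.52 -2.098 0.79
endloop
endfacet
facet normal 0.992 0.124 -0.026
outer loop
vertex 1.52 -2.098 0.79
vertex 1.724 -3.494 1.898
vertex 1.605 -2.85 0.449
endloop
endfacet
facet normal 0.992 0.124 -0.026
outer loop
vertex 1.639 -2.743 2.239
vertex 1.724 -3.494 1.898
vertex 1.52 -2.098 0.79
endloop
endfacet

endsolid
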